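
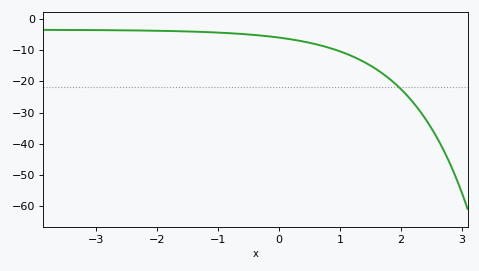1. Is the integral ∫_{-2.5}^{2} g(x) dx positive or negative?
negative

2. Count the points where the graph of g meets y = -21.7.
1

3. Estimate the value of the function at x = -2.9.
-4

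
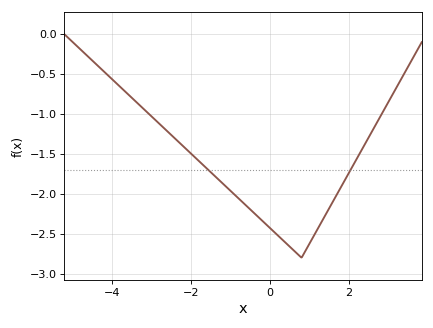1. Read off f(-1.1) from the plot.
-1.9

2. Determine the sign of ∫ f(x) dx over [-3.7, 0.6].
negative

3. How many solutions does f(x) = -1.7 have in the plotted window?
2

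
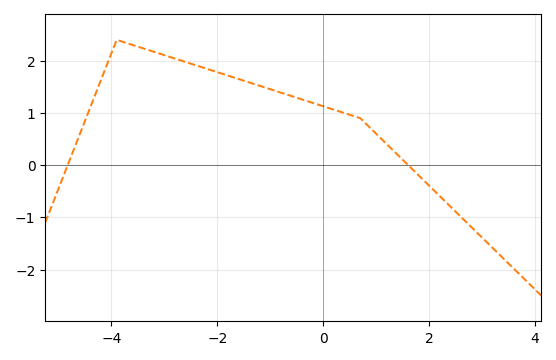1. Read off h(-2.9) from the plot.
2.07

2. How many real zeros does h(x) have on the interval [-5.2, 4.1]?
2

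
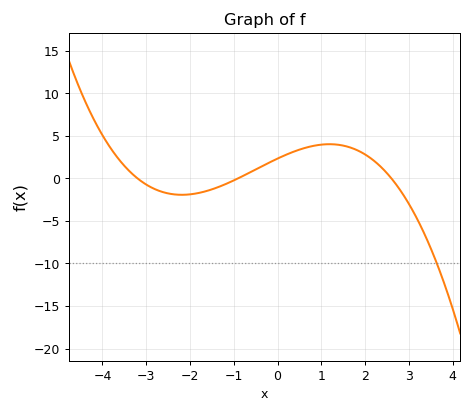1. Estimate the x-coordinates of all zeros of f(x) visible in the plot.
-3.2, -0.9, 2.6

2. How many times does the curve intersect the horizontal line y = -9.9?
1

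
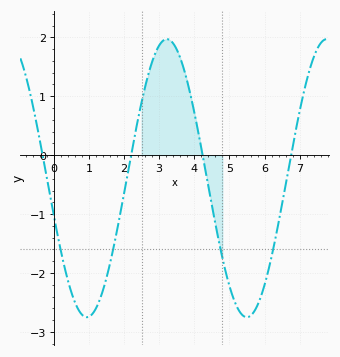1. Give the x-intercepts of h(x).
-0.316, 2.2, 4.24, 6.75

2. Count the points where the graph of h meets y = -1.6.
4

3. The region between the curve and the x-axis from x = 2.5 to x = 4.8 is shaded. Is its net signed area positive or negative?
positive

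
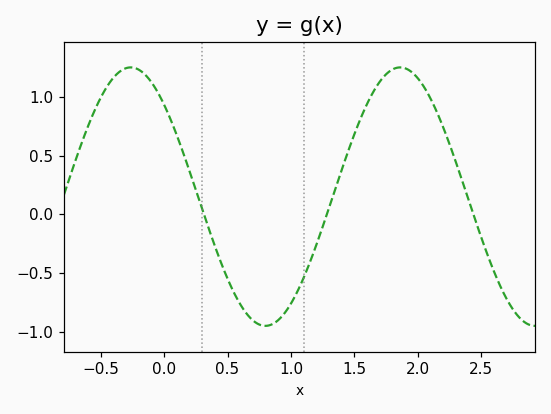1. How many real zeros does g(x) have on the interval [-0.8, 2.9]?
3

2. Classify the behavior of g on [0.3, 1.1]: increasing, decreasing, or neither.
neither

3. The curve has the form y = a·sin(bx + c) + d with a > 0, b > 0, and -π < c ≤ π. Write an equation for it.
y = 1.1sin(2.96x + 2.35) + 0.15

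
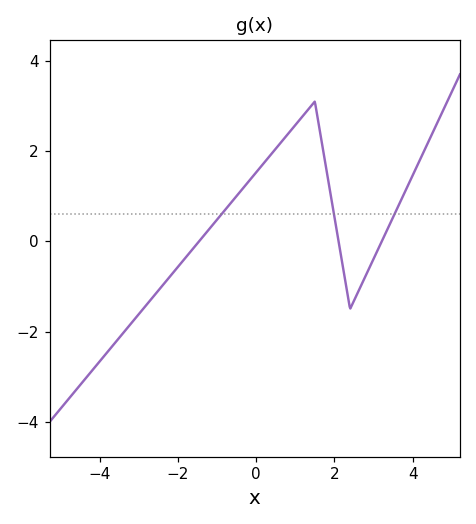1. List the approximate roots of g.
-1.46, 2.11, 3.21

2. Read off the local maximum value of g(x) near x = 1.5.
3.1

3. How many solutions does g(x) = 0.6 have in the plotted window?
3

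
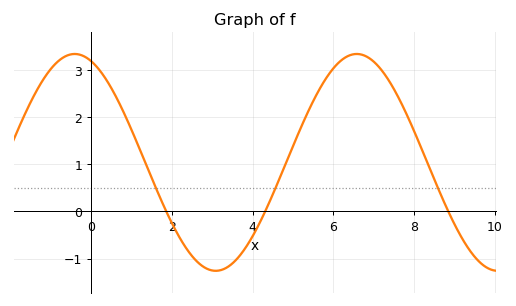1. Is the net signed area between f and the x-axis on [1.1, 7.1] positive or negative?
positive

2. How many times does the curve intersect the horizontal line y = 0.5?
3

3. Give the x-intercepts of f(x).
1.8, 4.4, 8.8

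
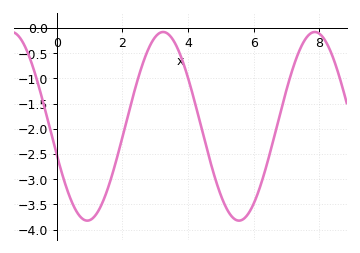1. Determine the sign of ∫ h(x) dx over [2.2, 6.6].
negative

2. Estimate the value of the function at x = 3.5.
-0.2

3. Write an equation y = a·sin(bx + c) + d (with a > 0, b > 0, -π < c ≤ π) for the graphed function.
y = 1.87sin(1.4x - 2.8) - 1.95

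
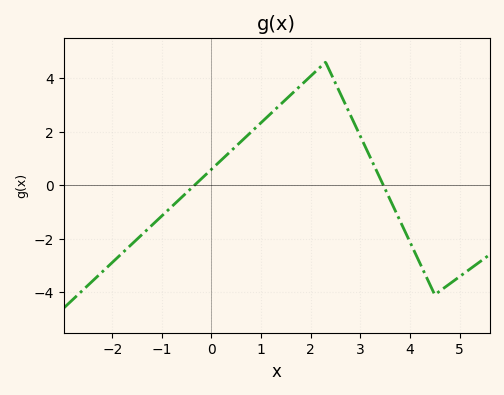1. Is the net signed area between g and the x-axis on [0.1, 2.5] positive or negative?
positive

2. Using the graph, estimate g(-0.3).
0.069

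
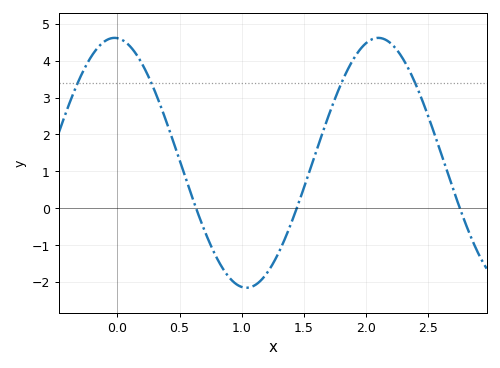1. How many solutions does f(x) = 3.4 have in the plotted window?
4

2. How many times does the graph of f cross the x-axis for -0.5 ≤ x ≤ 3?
3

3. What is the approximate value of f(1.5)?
0.5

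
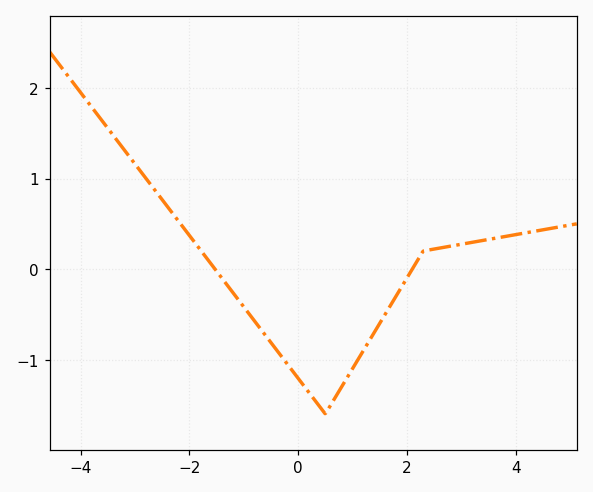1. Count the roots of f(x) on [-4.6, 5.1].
2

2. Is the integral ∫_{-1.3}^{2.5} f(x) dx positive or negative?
negative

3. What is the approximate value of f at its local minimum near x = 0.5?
-1.6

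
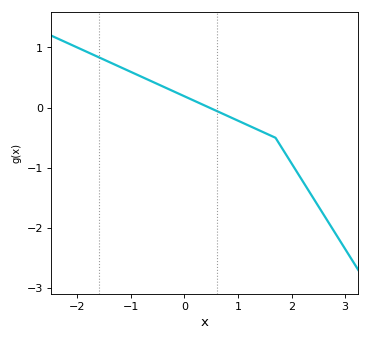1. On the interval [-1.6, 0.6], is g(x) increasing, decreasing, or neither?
decreasing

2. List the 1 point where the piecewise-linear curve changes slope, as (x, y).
(1.7, -0.5)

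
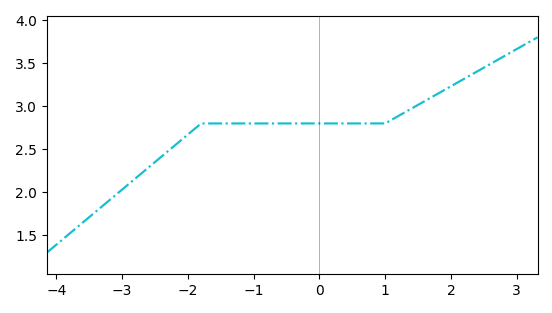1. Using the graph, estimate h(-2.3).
2.5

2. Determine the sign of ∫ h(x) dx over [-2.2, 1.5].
positive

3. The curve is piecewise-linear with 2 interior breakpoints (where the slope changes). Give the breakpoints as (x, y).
(-1.8, 2.8); (1, 2.8)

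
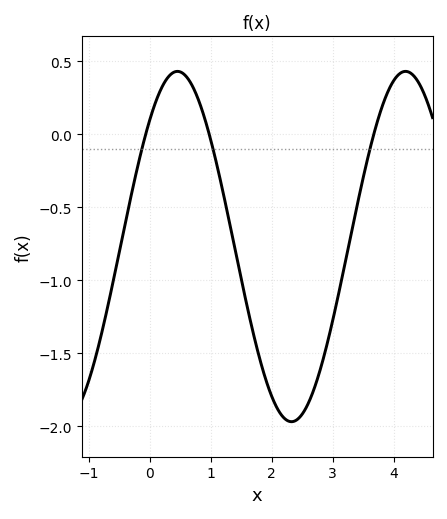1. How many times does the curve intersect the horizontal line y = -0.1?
3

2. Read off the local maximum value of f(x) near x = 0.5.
0.43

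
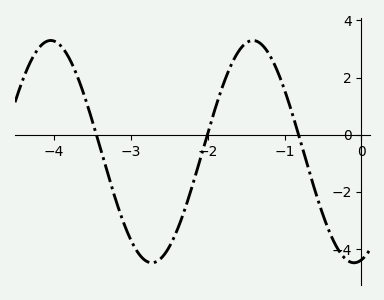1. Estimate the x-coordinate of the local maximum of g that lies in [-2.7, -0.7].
-1.4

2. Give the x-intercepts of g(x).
-3.4, -2, -0.8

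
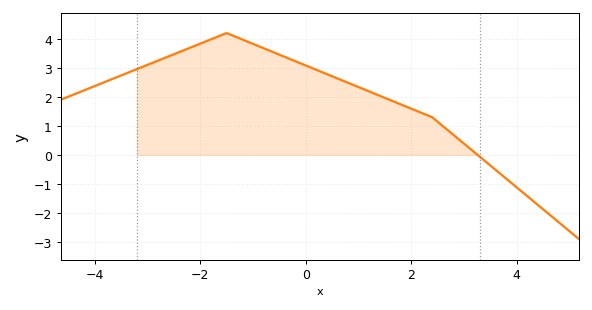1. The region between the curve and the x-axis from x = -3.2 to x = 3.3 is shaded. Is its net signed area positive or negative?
positive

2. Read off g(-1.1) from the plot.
3.9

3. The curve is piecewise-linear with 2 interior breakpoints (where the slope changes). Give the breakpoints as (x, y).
(-1.5, 4.2); (2.4, 1.3)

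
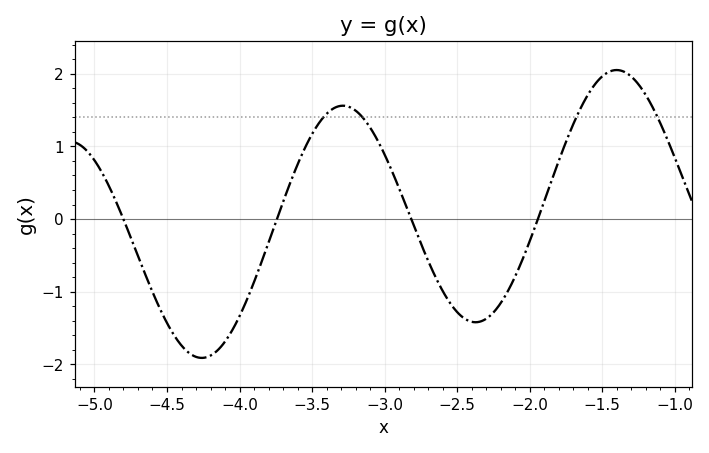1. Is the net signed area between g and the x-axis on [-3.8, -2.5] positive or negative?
positive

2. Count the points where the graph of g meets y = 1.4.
4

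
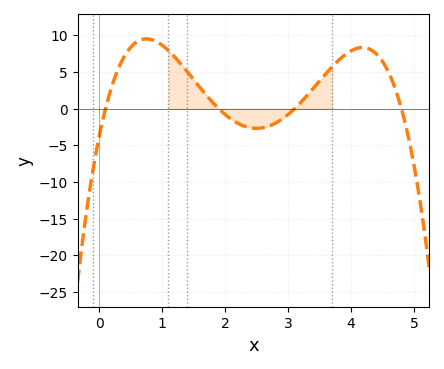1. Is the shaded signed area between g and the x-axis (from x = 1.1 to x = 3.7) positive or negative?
positive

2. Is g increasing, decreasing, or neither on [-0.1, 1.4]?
neither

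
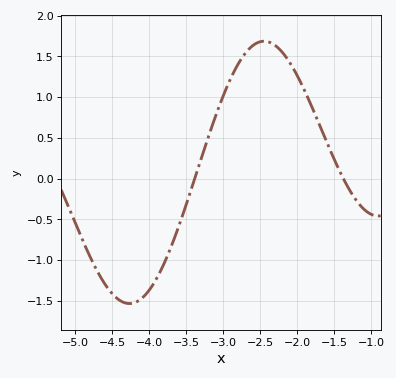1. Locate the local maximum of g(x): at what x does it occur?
-2.45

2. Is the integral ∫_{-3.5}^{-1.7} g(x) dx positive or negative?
positive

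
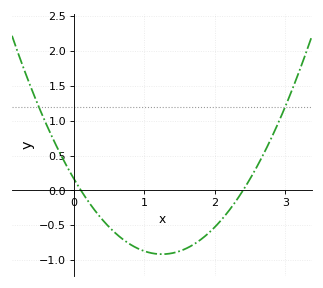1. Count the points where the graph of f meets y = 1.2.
2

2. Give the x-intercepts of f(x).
0.1, 2.4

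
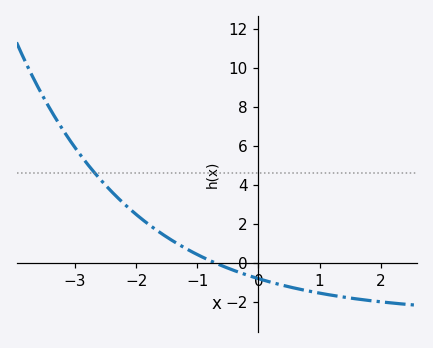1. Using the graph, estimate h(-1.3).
1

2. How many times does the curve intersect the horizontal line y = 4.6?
1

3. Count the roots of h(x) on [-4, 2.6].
1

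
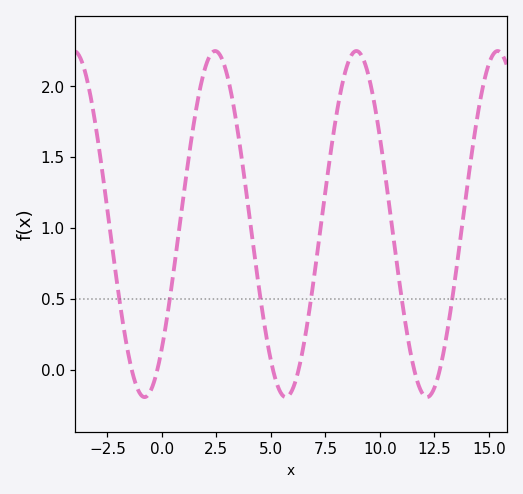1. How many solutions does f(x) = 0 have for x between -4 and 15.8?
6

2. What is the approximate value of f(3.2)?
1.95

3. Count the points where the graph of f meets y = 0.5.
6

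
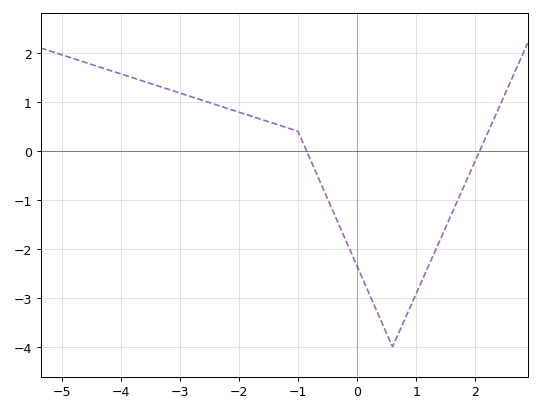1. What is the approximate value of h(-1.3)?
0.517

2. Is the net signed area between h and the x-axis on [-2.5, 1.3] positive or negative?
negative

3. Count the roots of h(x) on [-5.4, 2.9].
2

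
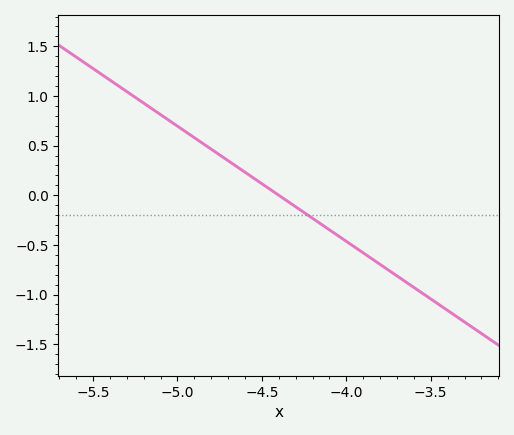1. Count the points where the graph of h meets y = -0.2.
1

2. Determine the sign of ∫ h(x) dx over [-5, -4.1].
positive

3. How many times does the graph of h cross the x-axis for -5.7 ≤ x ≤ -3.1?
1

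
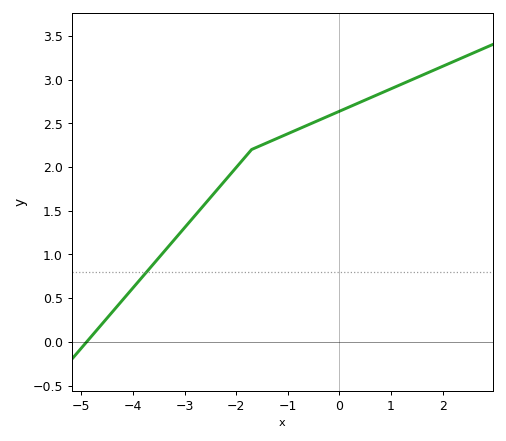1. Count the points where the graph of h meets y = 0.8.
1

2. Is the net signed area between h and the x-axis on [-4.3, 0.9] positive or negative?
positive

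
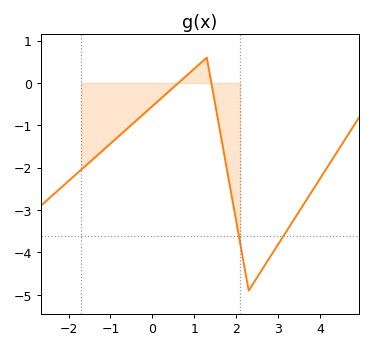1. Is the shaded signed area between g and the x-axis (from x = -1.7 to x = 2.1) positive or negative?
negative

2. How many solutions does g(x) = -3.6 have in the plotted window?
2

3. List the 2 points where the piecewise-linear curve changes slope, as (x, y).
(1.3, 0.6); (2.3, -4.9)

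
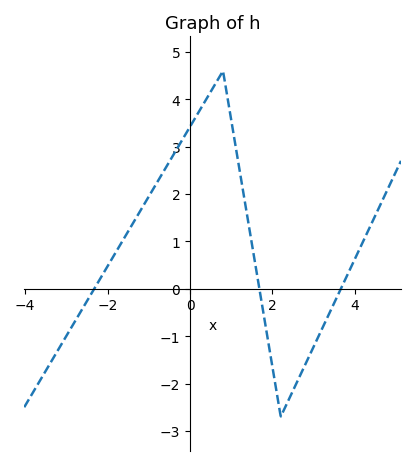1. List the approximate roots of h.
-2.4, 1.6, 3.6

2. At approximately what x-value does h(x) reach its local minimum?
2.2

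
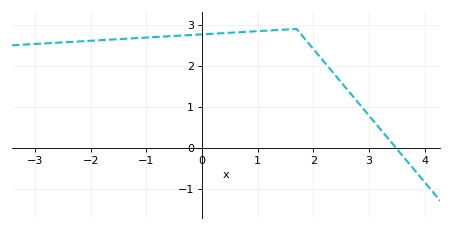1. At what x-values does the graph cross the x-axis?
3.48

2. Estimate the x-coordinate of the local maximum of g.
1.7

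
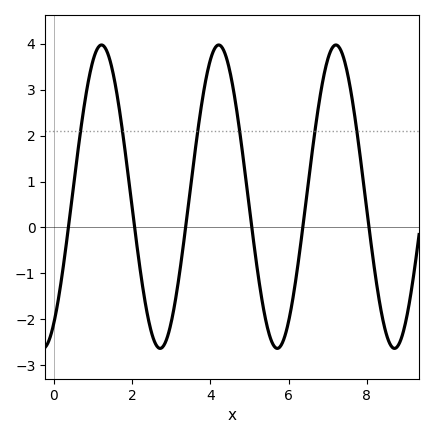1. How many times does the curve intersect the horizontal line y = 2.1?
6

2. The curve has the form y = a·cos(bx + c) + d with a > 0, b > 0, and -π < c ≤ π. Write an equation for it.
y = 3.3cos(2.1x - 2.6) + 0.67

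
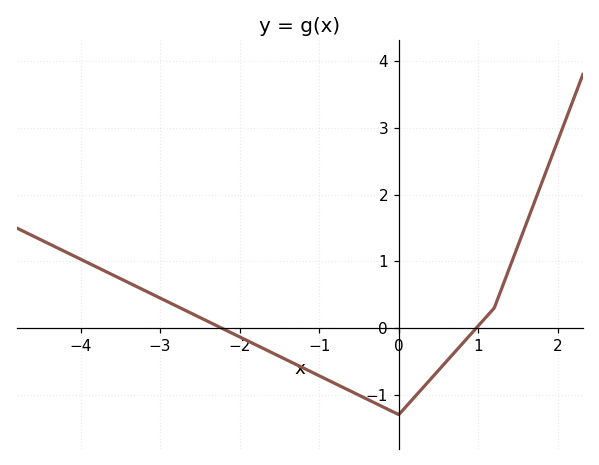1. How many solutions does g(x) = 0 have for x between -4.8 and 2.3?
2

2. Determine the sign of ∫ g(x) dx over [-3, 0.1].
negative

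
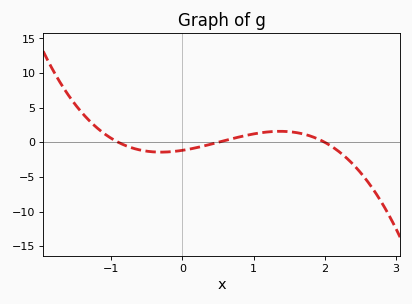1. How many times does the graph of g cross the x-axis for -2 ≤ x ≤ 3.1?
3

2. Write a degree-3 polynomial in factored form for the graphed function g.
y = -1.28(x + 0.9)(x - 0.5)(x - 2)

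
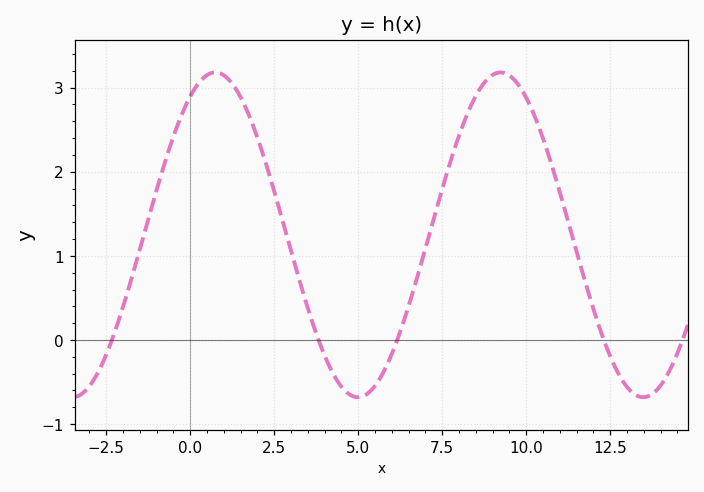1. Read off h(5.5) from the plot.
-0.544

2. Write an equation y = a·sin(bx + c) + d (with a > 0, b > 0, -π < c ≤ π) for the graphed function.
y = 1.93sin(0.74x + 1.02) + 1.25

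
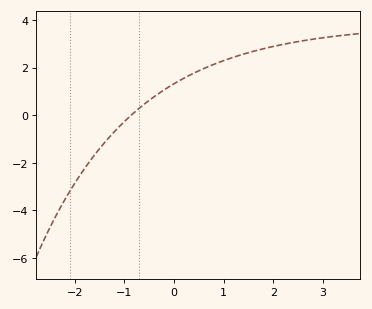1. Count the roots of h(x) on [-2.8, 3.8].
1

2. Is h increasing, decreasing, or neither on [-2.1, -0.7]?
increasing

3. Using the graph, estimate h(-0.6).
0.4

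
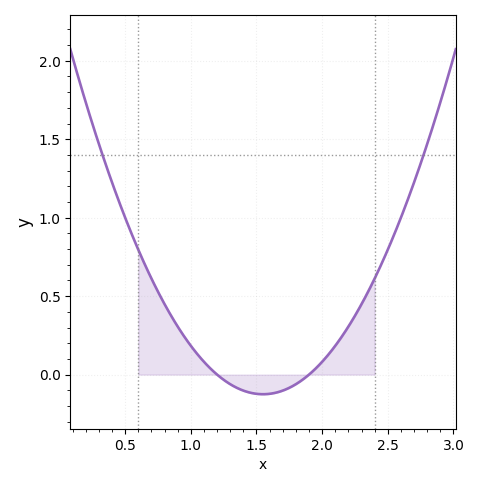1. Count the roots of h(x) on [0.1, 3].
2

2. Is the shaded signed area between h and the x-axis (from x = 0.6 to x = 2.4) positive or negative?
positive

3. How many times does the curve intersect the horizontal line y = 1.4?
2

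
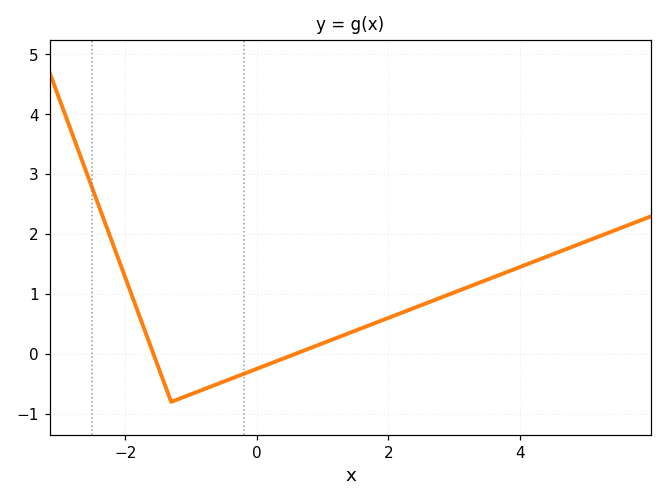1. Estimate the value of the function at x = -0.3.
-0.4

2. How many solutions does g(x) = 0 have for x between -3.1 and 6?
2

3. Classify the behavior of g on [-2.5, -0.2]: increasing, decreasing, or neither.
neither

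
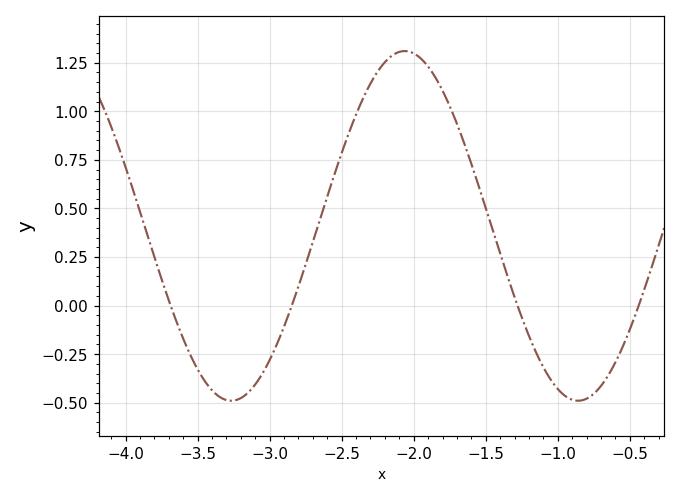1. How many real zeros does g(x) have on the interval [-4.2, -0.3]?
4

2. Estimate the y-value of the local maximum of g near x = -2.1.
1.3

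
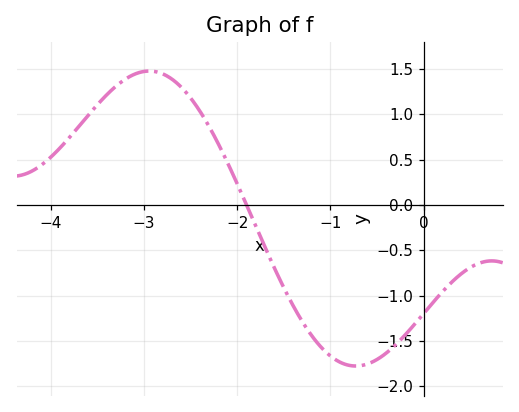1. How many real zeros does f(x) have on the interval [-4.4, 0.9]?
1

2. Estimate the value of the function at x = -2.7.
1.4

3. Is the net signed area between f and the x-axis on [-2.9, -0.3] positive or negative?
negative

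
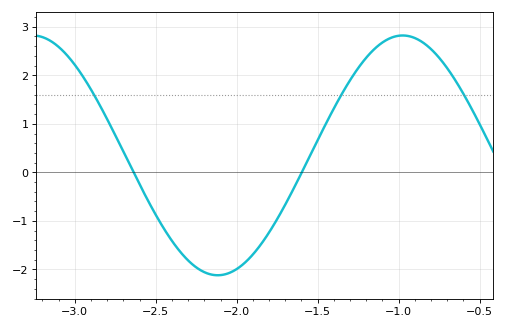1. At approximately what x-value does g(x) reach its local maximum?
-0.976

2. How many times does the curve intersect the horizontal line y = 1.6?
3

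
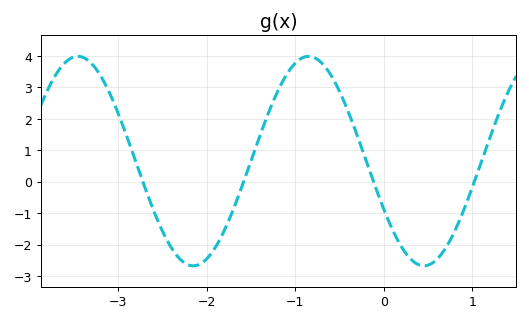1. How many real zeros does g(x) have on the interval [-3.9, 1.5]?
4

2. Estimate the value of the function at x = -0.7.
3.8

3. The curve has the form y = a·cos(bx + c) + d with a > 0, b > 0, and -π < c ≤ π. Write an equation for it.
y = 3.33cos(2.4x + 2) + 0.66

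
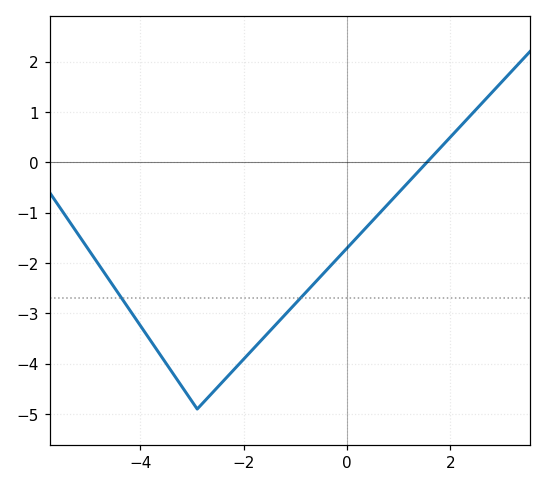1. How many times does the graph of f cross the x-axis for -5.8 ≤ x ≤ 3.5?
1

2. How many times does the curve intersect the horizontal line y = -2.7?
2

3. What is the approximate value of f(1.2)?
-0.4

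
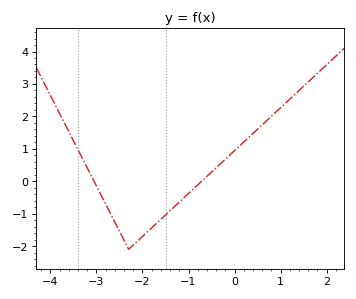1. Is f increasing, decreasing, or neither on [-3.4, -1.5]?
neither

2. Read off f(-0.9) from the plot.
-0.247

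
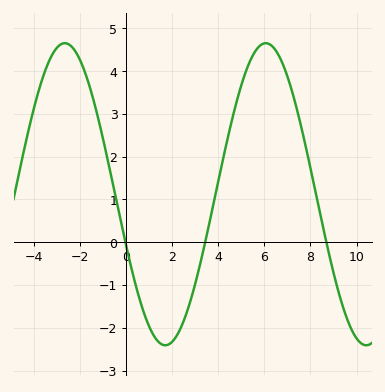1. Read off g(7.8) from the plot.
2.22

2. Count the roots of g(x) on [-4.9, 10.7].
3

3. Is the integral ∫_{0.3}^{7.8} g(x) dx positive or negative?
positive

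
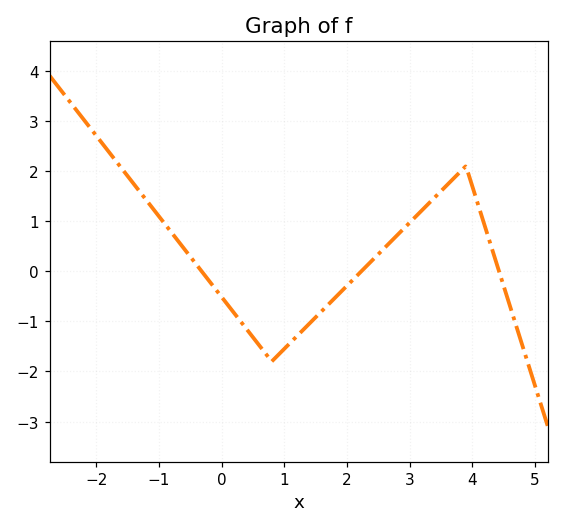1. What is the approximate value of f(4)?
1.7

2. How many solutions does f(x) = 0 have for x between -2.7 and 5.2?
3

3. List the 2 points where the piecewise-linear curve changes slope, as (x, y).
(0.8, -1.8); (3.9, 2.1)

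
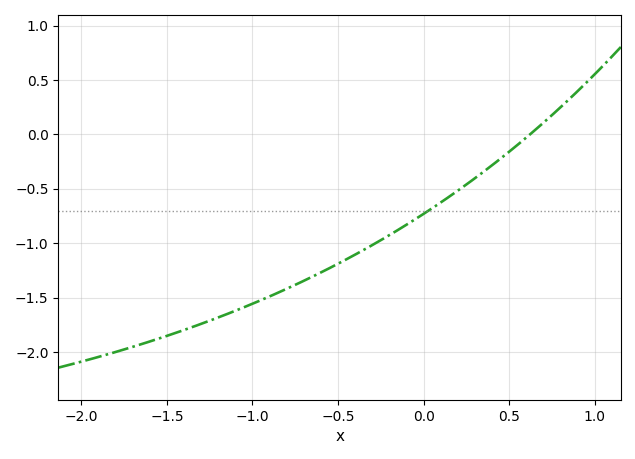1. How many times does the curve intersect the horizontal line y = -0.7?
1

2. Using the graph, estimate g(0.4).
-0.3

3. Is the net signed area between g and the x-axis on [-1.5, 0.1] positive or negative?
negative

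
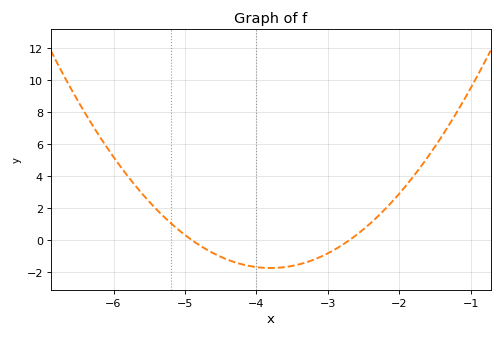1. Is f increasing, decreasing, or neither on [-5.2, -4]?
decreasing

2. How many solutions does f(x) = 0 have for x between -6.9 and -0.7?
2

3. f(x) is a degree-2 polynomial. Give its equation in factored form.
y = 1.43(x + 4.9)(x + 2.7)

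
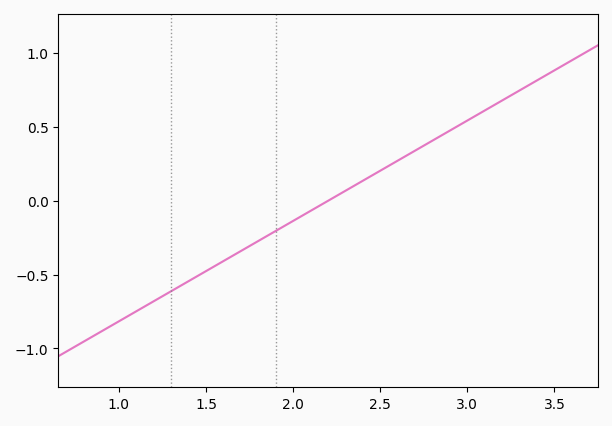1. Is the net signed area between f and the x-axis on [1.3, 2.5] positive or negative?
negative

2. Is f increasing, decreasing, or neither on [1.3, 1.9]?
increasing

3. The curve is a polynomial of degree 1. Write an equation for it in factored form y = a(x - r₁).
y = 0.68(x - 2.2)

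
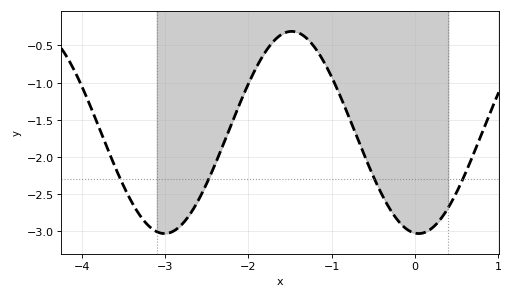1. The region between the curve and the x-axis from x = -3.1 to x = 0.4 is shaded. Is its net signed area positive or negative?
negative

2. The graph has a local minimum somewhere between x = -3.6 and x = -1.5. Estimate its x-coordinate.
-3.01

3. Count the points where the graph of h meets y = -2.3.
4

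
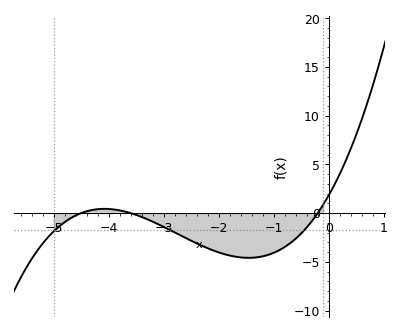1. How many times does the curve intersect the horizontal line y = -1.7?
3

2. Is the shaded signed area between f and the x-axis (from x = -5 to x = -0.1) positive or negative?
negative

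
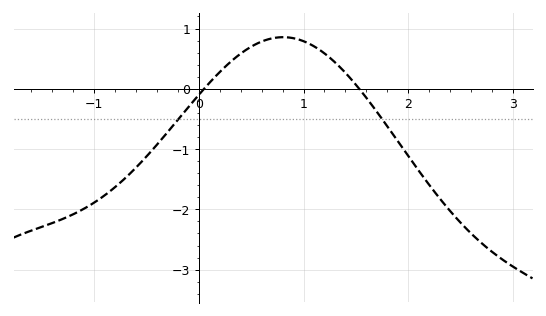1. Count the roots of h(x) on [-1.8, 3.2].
2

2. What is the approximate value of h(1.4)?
0.265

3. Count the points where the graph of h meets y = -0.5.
2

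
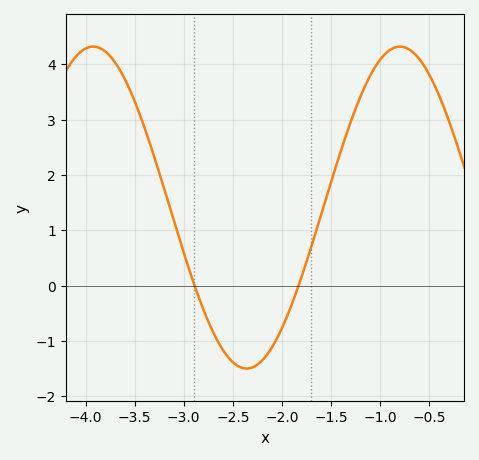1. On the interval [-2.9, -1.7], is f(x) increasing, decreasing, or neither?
neither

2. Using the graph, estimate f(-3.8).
4.2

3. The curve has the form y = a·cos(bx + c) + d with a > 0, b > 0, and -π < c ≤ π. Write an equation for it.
y = 2.91cos(2x + 1.6) + 1.41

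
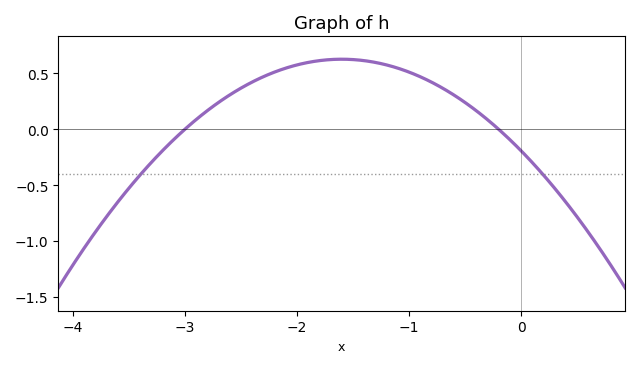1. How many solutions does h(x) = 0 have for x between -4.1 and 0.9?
2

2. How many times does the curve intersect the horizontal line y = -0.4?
2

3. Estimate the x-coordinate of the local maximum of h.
-1.6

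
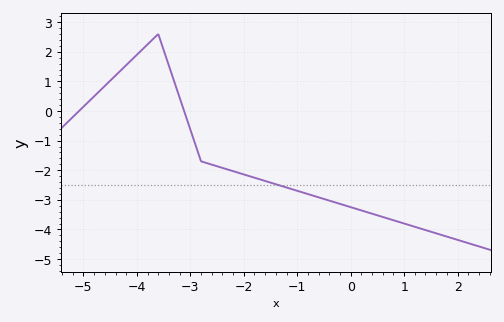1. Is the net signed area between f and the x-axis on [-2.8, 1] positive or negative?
negative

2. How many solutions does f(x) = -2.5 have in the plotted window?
1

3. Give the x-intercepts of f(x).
-5, -3.2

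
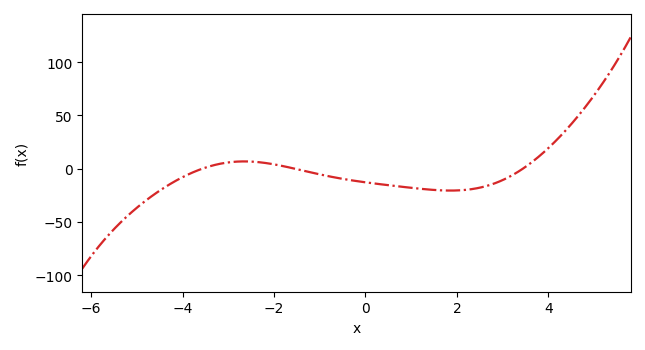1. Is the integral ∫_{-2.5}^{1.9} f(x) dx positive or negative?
negative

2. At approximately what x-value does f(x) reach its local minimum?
1.86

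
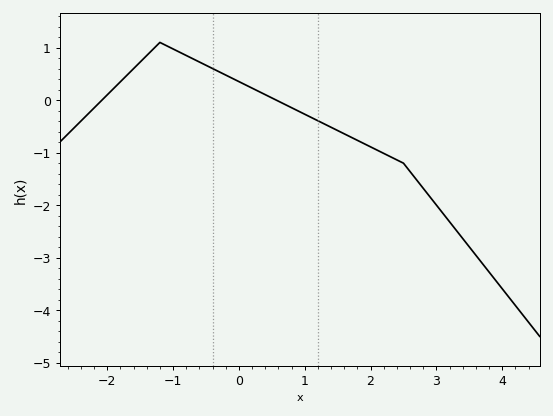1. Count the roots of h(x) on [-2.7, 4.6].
2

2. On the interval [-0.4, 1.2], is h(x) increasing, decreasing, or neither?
decreasing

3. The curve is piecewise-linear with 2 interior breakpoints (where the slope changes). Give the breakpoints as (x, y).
(-1.2, 1.1); (2.5, -1.2)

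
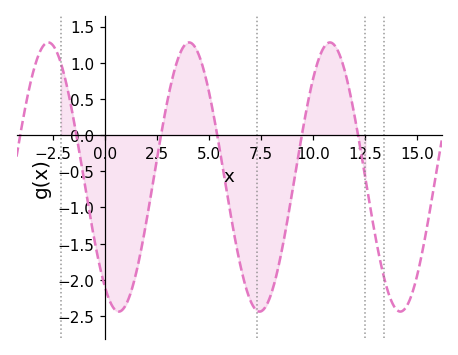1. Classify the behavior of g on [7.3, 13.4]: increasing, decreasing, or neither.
neither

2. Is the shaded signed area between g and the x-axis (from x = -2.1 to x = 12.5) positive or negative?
negative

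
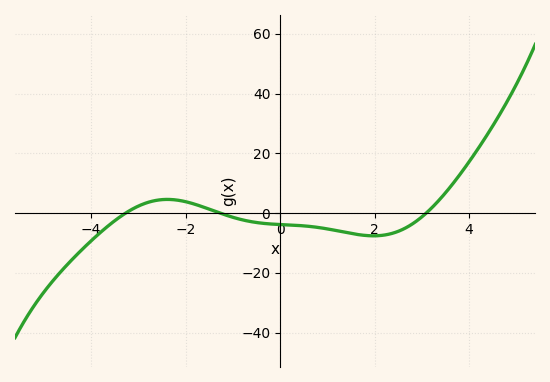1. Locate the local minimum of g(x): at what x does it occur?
2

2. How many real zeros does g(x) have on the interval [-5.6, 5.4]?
3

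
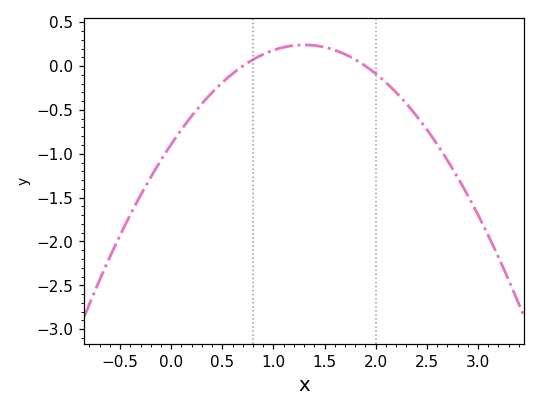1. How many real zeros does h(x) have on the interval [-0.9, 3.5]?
2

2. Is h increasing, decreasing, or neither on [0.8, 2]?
neither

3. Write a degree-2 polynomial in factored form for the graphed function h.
y = -0.67(x - 0.7)(x - 1.9)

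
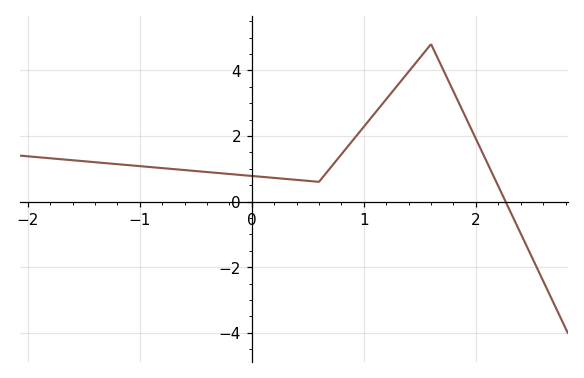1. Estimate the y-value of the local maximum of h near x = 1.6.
4.8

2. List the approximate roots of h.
2.26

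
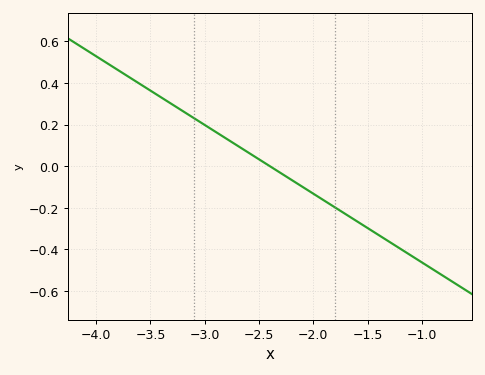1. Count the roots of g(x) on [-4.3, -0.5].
1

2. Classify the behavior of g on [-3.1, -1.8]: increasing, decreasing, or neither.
decreasing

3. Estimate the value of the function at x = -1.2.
-0.4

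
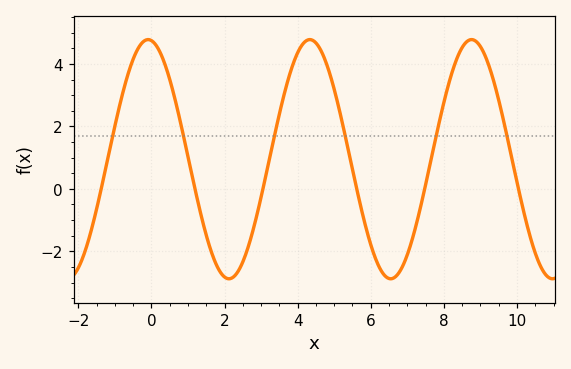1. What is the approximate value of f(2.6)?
-2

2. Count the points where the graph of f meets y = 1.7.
6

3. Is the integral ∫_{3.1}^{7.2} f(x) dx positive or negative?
positive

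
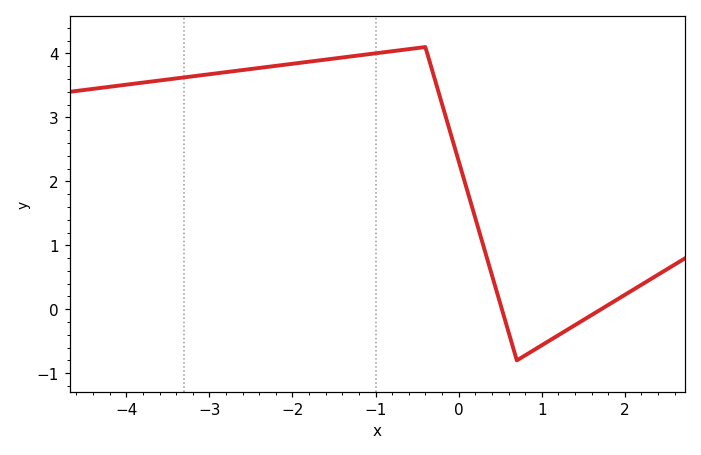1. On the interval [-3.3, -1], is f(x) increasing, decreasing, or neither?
increasing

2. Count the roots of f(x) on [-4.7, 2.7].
2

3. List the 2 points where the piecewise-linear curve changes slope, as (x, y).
(-0.4, 4.1); (0.7, -0.8)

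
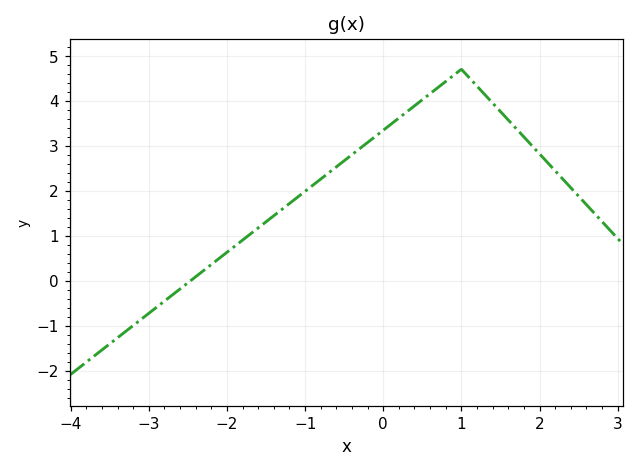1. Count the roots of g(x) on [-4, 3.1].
1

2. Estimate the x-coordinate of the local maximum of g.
1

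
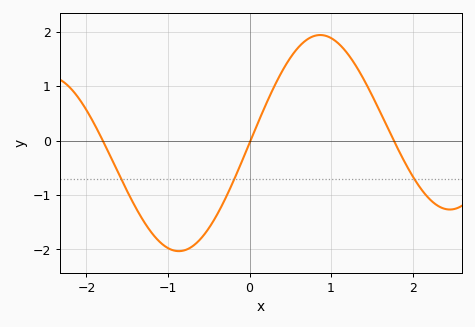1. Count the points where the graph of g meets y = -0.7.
3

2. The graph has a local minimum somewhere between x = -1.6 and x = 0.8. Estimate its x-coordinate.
-0.9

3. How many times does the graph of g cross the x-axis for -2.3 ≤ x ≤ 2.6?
3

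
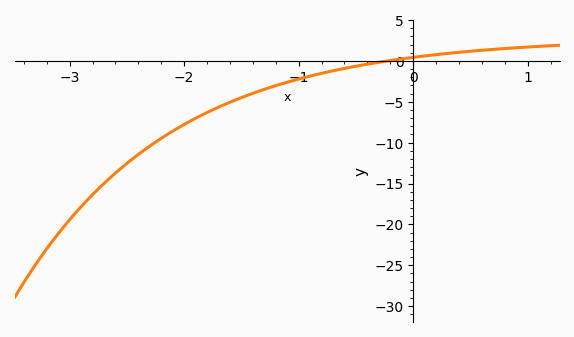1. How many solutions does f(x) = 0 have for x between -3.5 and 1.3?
1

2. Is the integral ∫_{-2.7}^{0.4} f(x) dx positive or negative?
negative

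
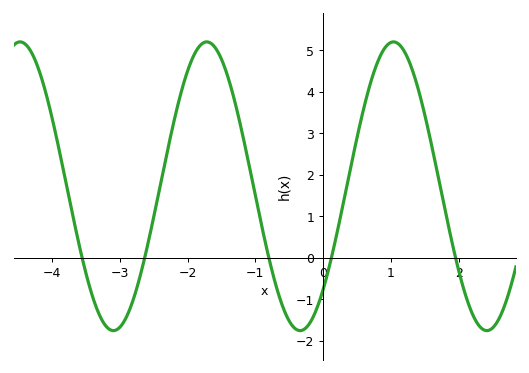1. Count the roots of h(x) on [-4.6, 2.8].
5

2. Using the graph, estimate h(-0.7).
-0.643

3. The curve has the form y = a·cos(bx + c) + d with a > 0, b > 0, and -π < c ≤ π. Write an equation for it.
y = 3.48cos(2.28x - 2.37) + 1.72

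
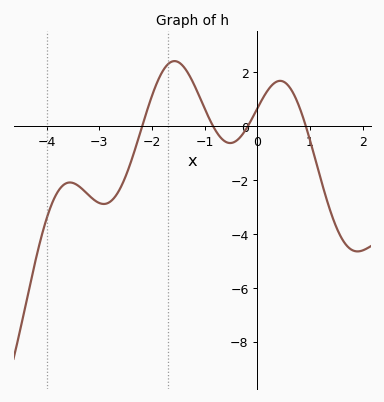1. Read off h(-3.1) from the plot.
-2.74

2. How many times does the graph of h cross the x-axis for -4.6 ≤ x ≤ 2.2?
4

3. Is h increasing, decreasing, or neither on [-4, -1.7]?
neither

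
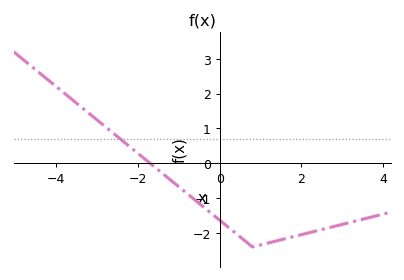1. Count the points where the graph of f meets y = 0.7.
1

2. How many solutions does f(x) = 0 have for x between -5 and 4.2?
1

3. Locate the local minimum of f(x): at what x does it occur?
0.799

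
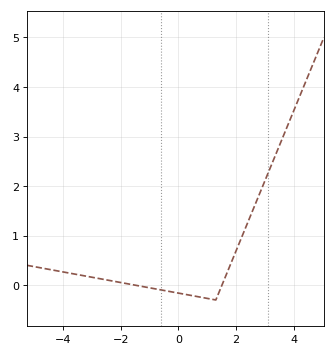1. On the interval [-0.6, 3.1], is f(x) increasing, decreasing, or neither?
neither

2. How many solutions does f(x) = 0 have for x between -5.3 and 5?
2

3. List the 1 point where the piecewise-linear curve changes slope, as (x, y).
(1.3, -0.3)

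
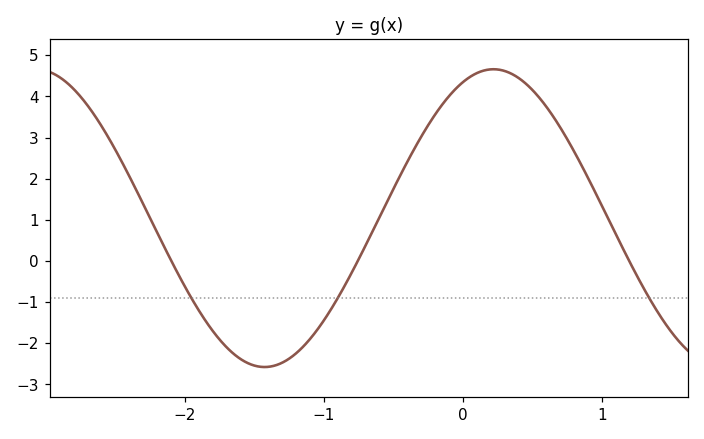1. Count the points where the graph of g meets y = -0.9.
3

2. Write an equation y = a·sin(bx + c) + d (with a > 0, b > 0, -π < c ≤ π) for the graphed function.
y = 3.62sin(1.91x + 1.15) + 1.04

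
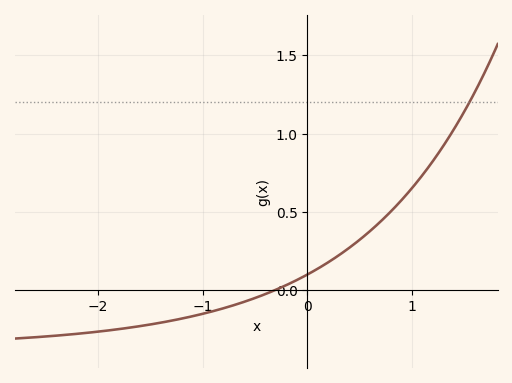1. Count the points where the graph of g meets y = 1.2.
1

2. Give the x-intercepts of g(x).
-0.31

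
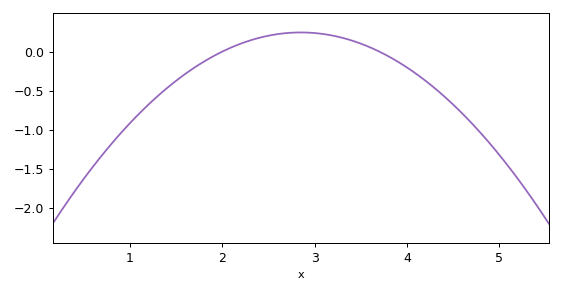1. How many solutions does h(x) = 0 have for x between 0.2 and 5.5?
2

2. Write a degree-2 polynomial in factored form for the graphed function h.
y = -0.34(x - 2)(x - 3.7)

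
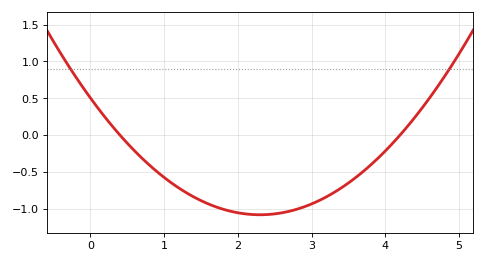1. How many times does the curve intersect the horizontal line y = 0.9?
2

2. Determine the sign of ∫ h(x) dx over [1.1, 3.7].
negative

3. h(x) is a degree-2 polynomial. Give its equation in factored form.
y = 0.3(x - 0.4)(x - 4.2)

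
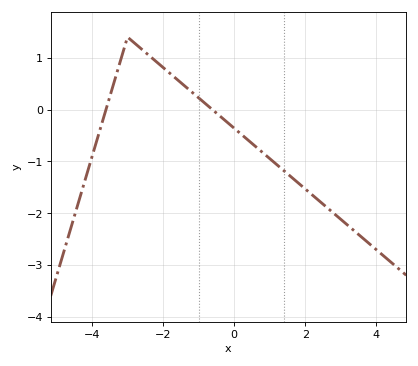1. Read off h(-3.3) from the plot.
0.705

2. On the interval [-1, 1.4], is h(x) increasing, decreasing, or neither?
decreasing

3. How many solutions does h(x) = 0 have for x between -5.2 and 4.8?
2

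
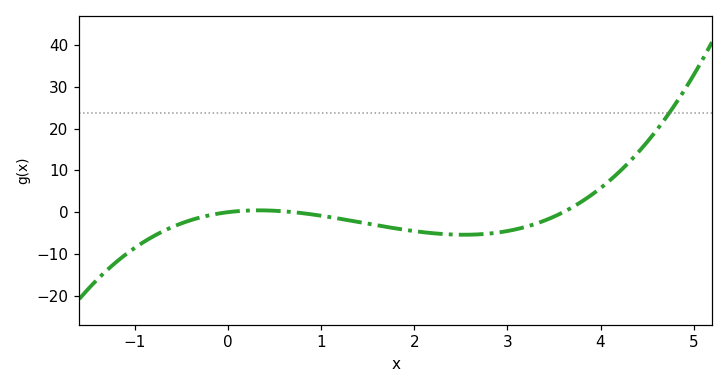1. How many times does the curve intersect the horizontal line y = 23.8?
1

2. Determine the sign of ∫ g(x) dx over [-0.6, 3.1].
negative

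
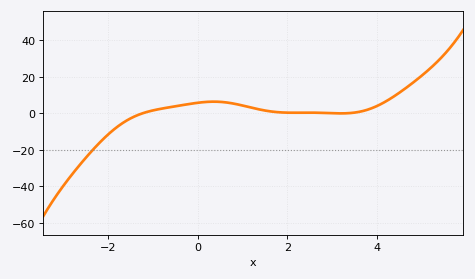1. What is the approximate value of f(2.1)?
0.383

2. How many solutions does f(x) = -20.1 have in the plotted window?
1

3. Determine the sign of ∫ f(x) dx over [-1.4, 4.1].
positive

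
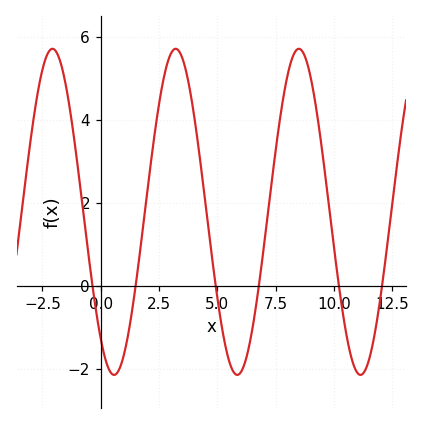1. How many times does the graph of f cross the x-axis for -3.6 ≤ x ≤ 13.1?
6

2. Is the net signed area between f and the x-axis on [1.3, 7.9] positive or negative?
positive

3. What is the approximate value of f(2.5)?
4.39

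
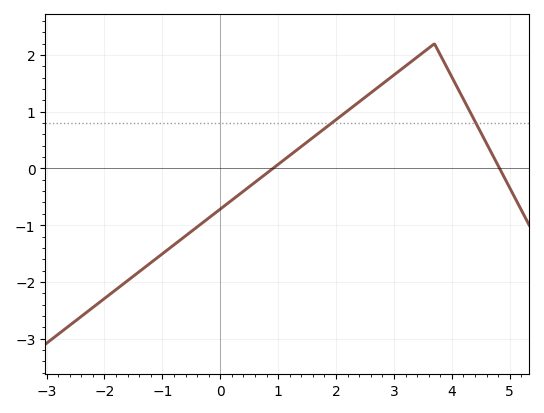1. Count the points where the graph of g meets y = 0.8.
2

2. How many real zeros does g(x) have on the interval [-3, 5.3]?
2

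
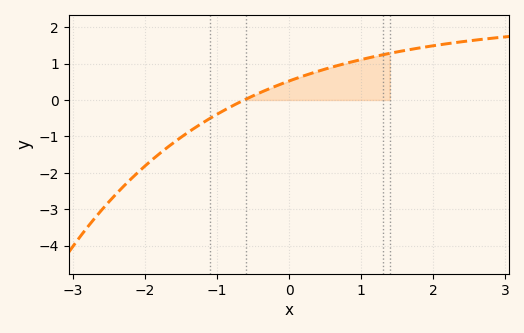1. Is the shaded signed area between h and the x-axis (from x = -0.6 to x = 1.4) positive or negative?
positive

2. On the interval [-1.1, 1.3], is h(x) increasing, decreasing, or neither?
increasing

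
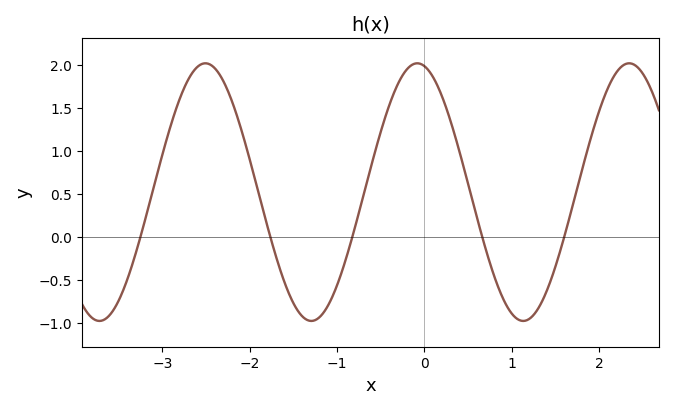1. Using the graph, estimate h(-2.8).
1.6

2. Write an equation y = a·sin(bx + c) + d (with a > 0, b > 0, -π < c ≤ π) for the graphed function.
y = 1.5sin(2.6x + 1.8) + 0.52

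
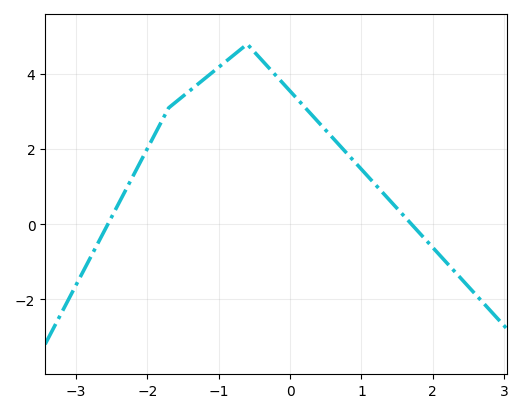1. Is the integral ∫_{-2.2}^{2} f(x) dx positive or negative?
positive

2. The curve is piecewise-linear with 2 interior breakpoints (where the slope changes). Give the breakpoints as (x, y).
(-1.7, 3.1); (-0.6, 4.8)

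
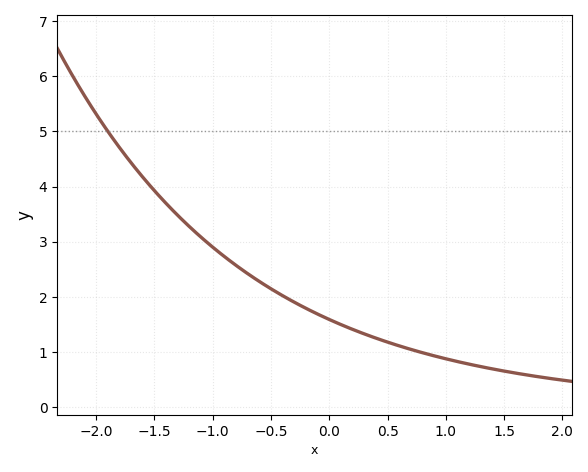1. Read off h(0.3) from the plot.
1.3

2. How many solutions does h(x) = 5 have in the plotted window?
1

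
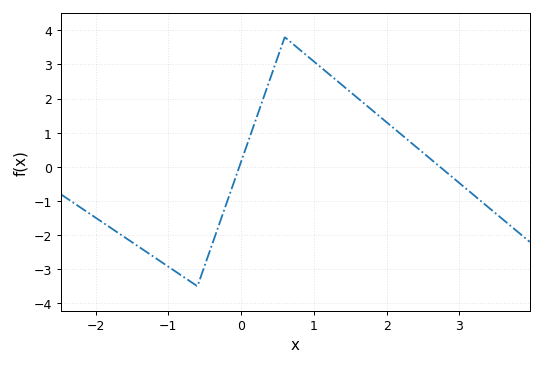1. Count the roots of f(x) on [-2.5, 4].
2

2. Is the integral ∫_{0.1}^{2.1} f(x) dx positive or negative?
positive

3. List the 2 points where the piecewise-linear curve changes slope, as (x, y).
(-0.6, -3.5); (0.6, 3.8)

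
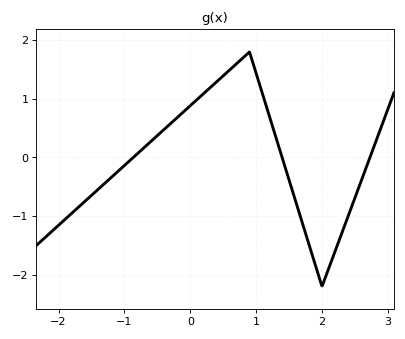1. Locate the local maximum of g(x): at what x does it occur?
0.898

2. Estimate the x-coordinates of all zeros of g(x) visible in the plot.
-0.866, 1.4, 2.73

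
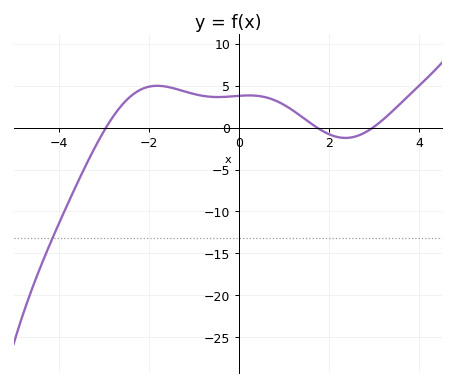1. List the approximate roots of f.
-2.95, 1.73, 2.97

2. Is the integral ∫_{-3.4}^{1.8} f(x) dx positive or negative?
positive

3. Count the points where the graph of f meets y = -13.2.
1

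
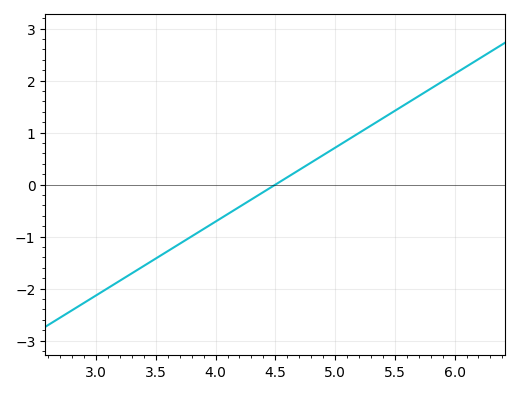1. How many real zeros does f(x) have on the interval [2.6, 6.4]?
1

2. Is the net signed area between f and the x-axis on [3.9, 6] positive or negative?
positive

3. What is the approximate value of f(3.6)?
-1.28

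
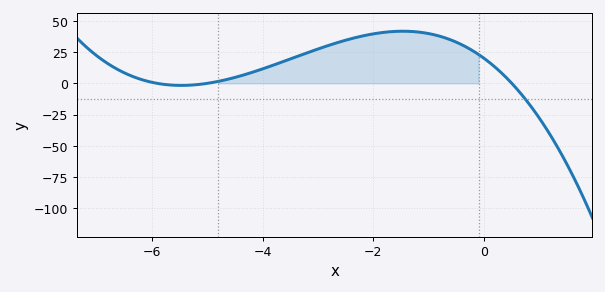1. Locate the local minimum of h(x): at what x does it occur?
-5.47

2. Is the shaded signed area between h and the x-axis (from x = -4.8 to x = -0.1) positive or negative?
positive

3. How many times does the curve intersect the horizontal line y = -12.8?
1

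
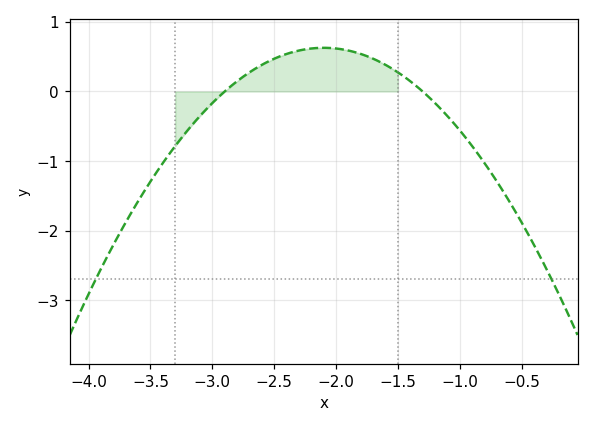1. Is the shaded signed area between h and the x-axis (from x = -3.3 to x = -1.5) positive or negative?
positive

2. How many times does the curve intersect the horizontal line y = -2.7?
2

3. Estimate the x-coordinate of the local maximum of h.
-2.1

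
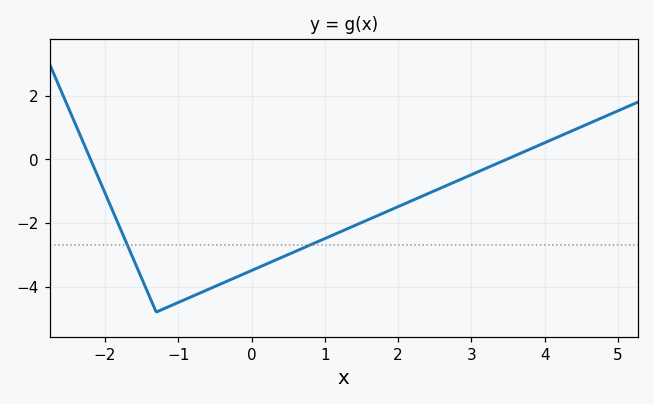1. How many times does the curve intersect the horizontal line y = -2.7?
2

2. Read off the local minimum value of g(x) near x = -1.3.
-4.8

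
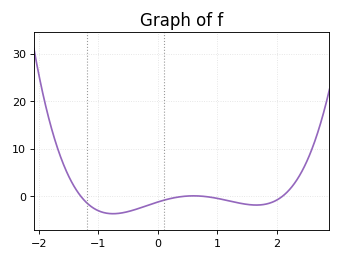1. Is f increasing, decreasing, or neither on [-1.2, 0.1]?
neither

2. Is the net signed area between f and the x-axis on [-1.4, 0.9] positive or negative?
negative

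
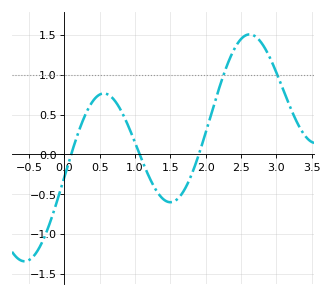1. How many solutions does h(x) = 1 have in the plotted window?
2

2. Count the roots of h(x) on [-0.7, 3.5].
3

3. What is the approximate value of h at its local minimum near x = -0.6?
-1.35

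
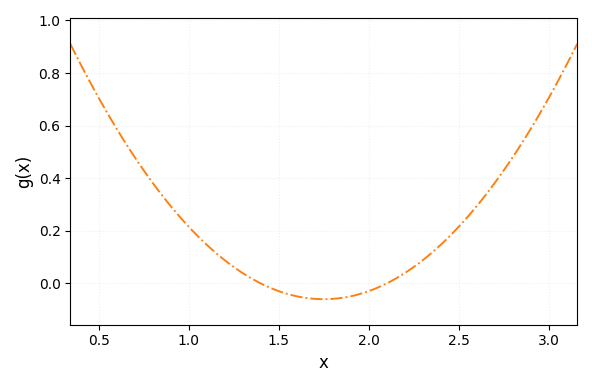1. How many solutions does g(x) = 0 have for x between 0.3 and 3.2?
2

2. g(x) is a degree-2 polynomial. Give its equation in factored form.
y = 0.49(x - 1.4)(x - 2.1)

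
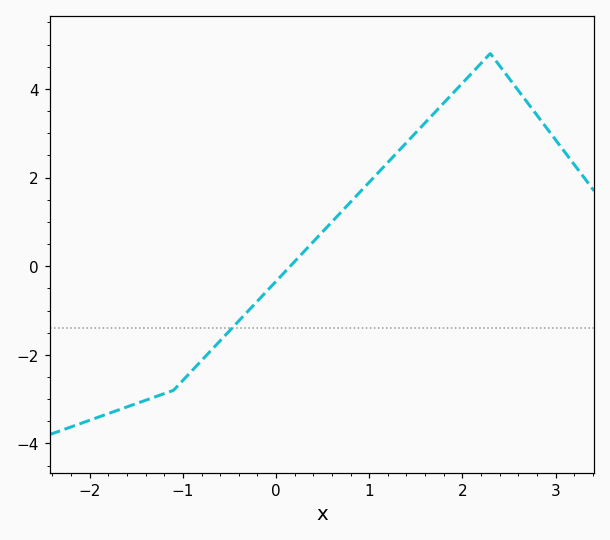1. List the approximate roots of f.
0.153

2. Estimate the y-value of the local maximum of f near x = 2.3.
4.8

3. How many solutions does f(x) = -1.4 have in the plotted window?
1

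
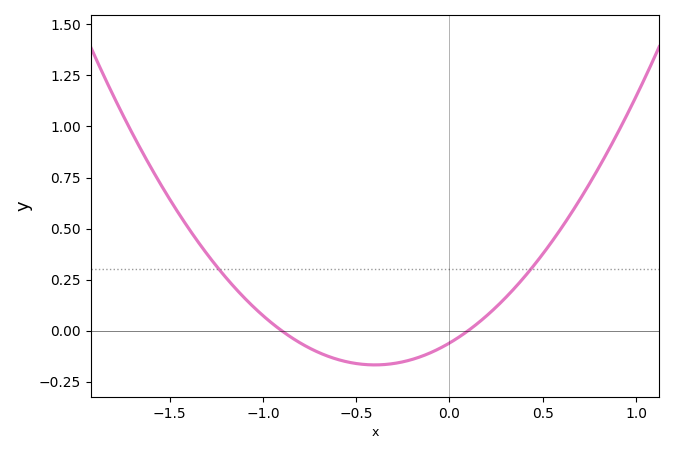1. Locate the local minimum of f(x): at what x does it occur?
-0.4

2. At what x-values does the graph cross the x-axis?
-0.9, 0.1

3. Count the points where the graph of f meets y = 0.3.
2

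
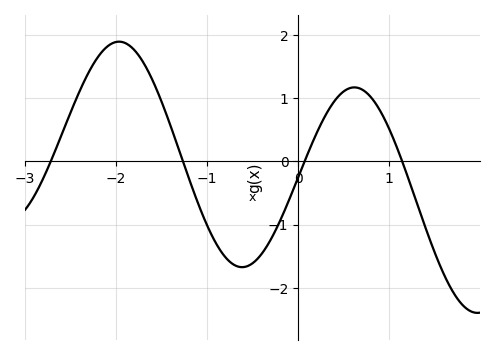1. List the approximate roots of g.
-2.7, -1.3, 0.1, 1.1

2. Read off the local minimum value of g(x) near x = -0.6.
-1.7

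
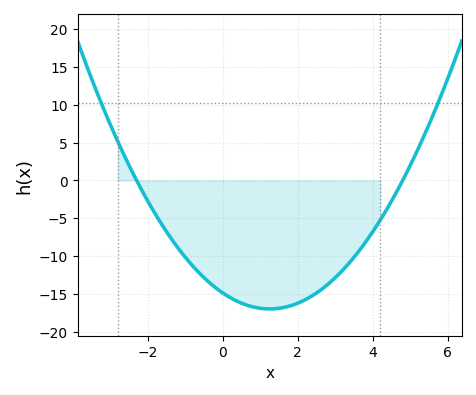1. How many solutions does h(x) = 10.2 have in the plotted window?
2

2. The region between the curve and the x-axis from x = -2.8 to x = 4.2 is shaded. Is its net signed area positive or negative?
negative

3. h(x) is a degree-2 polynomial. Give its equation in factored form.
y = 1.35(x + 2.3)(x - 4.8)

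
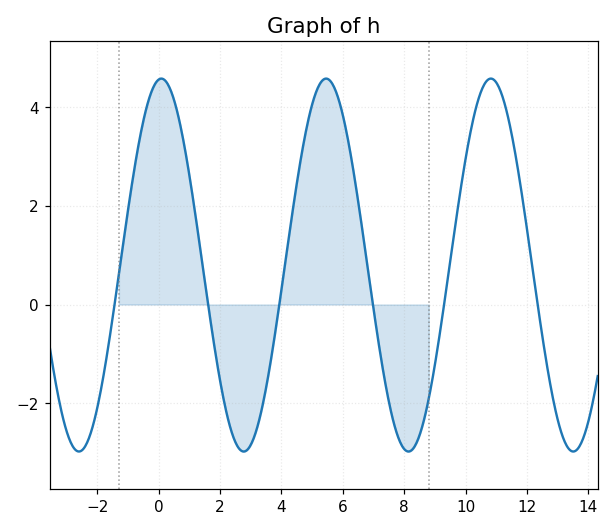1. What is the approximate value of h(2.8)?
-2.98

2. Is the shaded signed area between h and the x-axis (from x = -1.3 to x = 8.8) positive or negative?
positive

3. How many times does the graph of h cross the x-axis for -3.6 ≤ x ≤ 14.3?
6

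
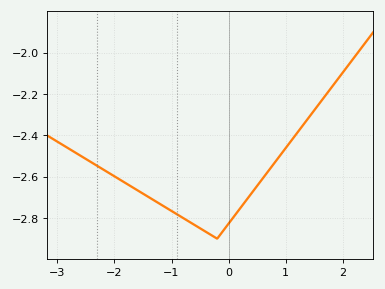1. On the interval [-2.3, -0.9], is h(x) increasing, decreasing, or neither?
decreasing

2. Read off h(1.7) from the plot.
-2.21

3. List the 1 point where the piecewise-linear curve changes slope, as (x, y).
(-0.2, -2.9)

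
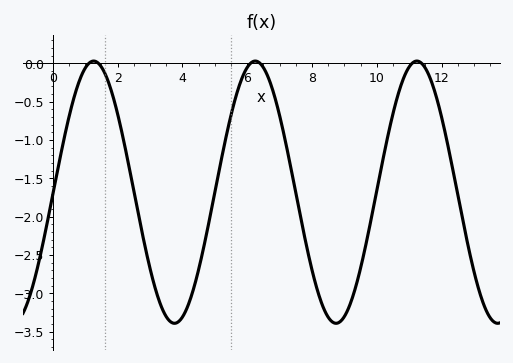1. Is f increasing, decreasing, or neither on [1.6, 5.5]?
neither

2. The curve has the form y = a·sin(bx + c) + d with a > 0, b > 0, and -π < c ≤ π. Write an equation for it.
y = 1.71sin(1.26x - 0.02) - 1.68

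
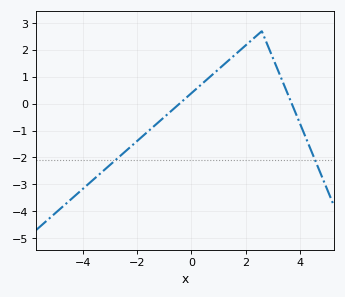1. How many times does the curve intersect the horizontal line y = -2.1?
2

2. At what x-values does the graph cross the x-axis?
-0.44, 3.71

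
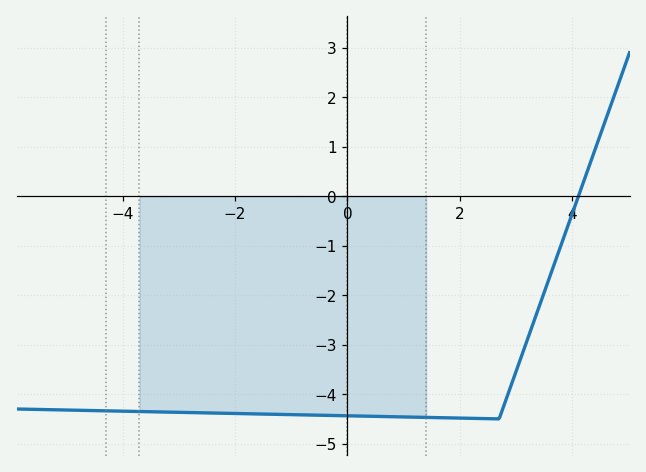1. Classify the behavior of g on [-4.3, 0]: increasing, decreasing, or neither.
decreasing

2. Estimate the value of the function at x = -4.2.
-4.3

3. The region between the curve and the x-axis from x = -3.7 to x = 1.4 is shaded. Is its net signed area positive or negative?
negative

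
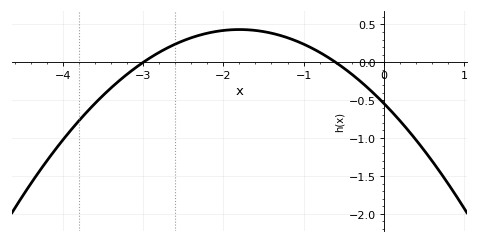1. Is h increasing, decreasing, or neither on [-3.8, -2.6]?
increasing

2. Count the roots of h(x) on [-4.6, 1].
2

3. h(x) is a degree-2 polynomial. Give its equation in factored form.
y = -0.3(x + 3)(x + 0.6)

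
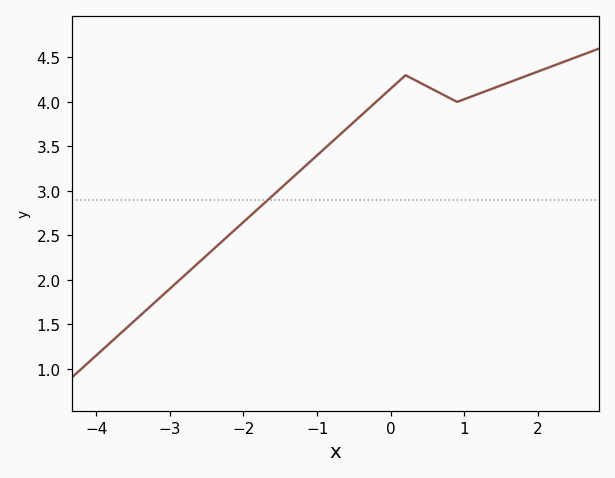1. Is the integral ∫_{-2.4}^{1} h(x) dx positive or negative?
positive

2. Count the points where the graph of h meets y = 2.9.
1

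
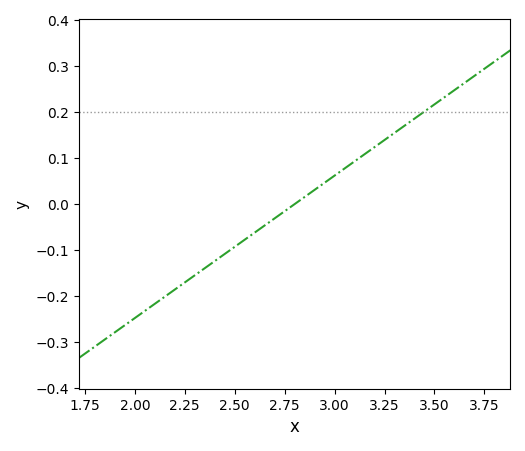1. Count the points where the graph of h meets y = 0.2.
1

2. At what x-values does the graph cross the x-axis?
2.8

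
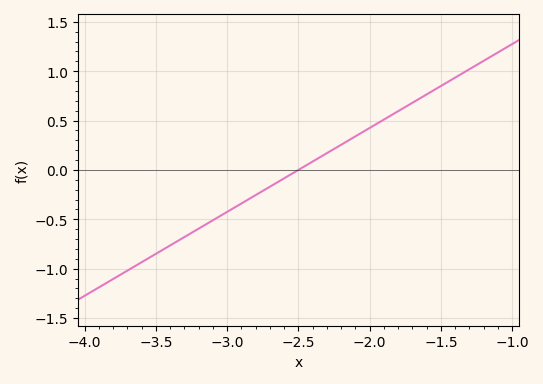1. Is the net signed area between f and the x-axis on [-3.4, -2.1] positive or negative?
negative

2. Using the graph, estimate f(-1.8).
0.595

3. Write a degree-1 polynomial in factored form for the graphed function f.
y = 0.85(x + 2.5)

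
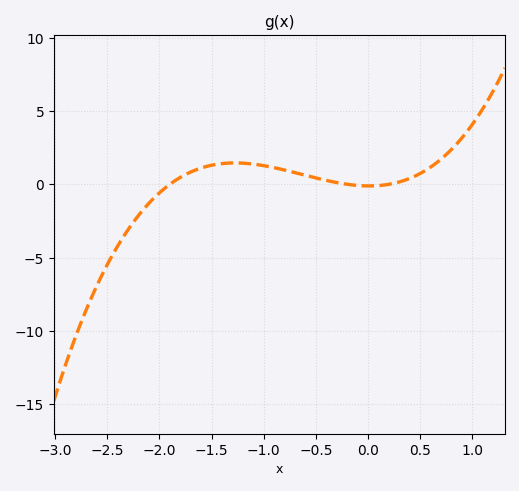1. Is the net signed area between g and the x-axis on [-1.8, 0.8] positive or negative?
positive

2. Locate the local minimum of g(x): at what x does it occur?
0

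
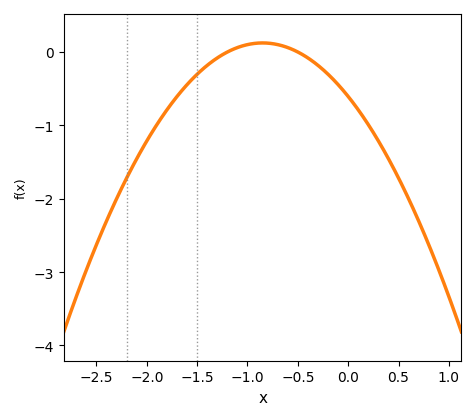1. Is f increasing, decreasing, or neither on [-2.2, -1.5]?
increasing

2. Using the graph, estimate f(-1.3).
-0.1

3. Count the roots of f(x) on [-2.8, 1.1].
2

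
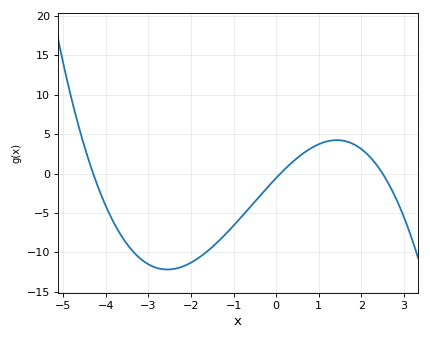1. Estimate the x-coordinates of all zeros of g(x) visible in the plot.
-4.2, 0, 2.6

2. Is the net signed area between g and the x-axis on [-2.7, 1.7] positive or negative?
negative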